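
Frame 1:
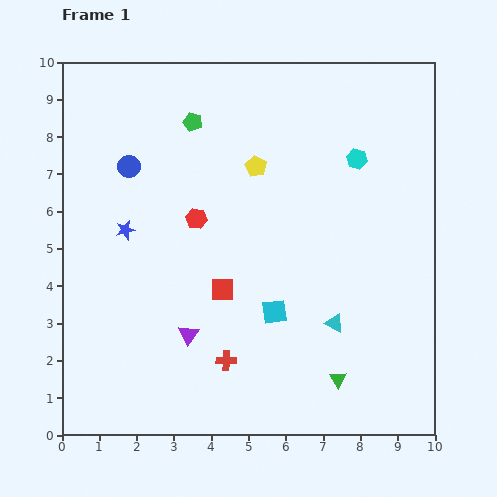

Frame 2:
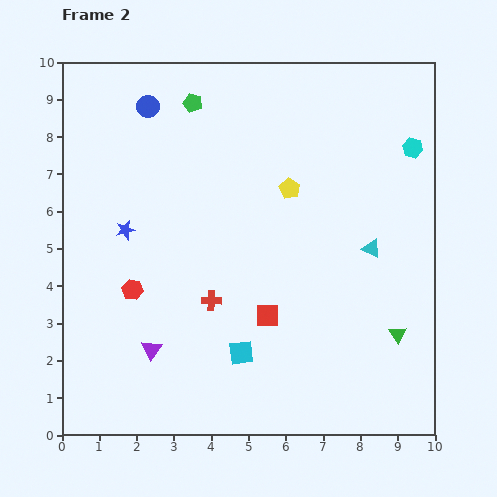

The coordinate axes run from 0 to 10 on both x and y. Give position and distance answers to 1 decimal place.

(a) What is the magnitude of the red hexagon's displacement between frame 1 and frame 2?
2.5

The red hexagon moved from (3.6, 5.8) to (1.9, 3.9), a distance of √(1.7² + 1.9²) ≈ 2.5.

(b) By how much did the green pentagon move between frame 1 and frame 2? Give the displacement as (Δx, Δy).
(0.0, 0.5)

The green pentagon was at (3.5, 8.4) in frame 1 and (3.5, 8.9) in frame 2.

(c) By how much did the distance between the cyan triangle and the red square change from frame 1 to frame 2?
+0.2

Distance in frame 1: 3.1. Distance in frame 2: 3.3.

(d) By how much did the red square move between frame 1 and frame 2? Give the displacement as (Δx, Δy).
(1.2, -0.7)

The red square was at (4.3, 3.9) in frame 1 and (5.5, 3.2) in frame 2.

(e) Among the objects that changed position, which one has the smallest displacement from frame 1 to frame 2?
the green pentagon

(moved 0.5)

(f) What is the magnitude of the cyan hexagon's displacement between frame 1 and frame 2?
1.5

The cyan hexagon moved from (7.9, 7.4) to (9.4, 7.7), a distance of √(1.5² + 0.3²) ≈ 1.5.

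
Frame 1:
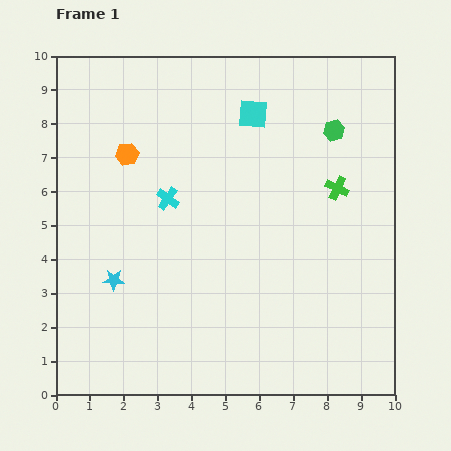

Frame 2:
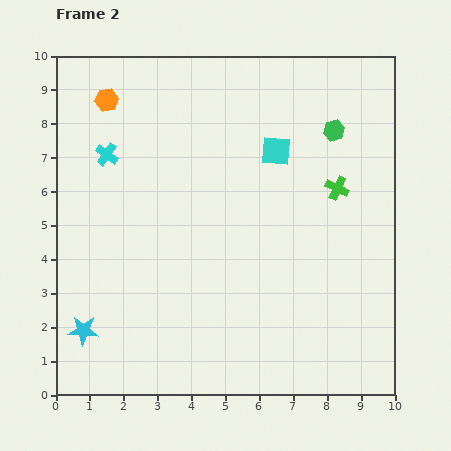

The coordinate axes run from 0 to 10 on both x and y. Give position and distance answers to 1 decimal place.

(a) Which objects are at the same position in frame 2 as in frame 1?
the green cross, the green hexagon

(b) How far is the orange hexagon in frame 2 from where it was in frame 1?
1.7

The orange hexagon moved from (2.1, 7.1) to (1.5, 8.7), a distance of √(0.6² + 1.6²) ≈ 1.7.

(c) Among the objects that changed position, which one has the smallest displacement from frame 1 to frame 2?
the cyan square

(moved 1.3)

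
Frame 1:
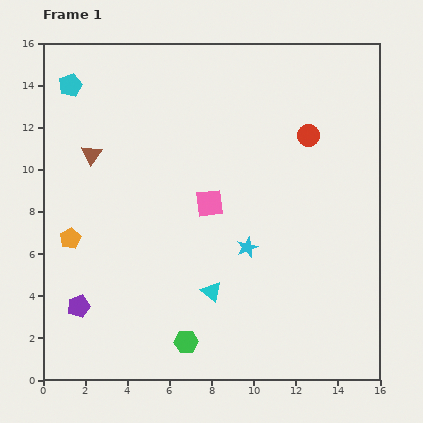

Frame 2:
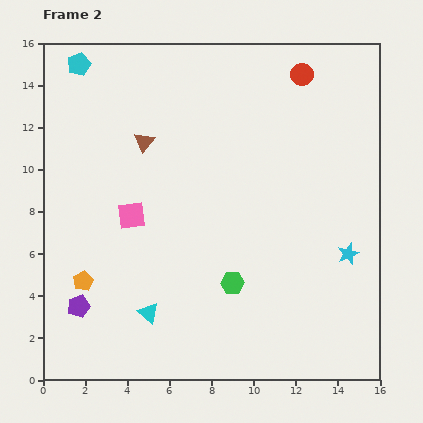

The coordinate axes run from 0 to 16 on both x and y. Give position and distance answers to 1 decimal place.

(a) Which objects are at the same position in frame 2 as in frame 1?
the purple pentagon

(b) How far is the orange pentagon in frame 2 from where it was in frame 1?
2.1

The orange pentagon moved from (1.3, 6.7) to (1.9, 4.7), a distance of √(0.6² + 2.0²) ≈ 2.1.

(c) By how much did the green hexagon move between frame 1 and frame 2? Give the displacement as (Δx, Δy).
(2.2, 2.8)

The green hexagon was at (6.8, 1.8) in frame 1 and (9.0, 4.6) in frame 2.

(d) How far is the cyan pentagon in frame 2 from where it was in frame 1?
1.1

The cyan pentagon moved from (1.3, 14.0) to (1.7, 15.0), a distance of √(0.4² + 1.0²) ≈ 1.1.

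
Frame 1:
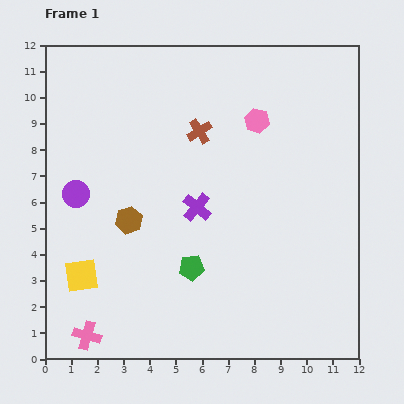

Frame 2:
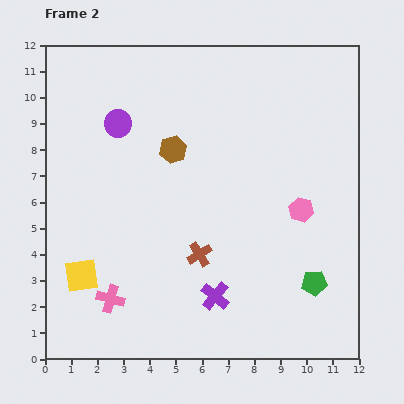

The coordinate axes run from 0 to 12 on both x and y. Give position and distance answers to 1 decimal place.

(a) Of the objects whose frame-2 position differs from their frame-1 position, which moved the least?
the pink cross

(moved 1.7)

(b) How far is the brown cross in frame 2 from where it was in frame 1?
4.7

The brown cross moved from (5.9, 8.7) to (5.9, 4.0), a distance of √(0.0² + 4.7²) ≈ 4.7.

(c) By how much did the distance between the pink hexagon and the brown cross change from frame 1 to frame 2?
+2.1

Distance in frame 1: 2.2. Distance in frame 2: 4.3.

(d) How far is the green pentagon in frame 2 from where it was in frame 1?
4.7

The green pentagon moved from (5.6, 3.5) to (10.3, 2.9), a distance of √(4.7² + 0.6²) ≈ 4.7.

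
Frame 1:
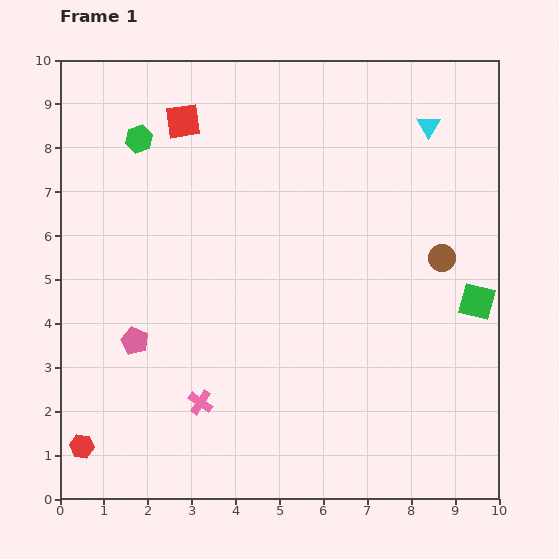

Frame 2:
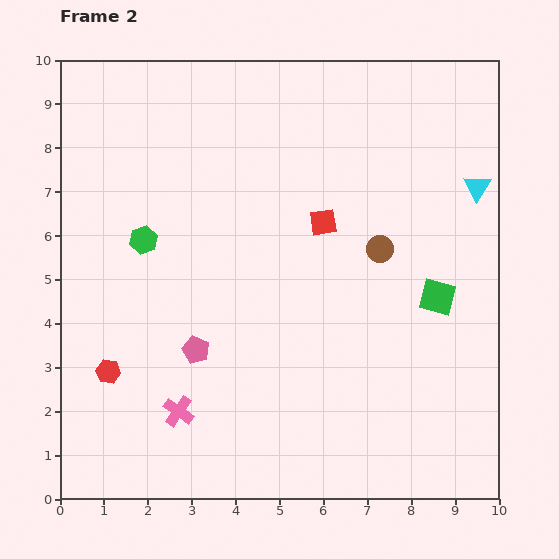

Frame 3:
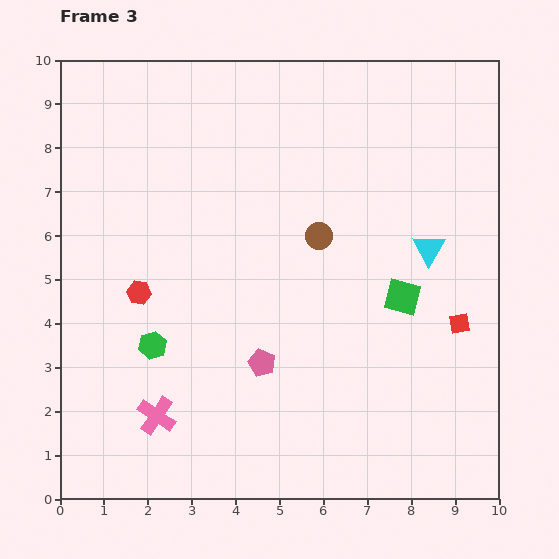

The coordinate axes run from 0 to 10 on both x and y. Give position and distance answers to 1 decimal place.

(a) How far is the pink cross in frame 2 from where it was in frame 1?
0.5

The pink cross moved from (3.2, 2.2) to (2.7, 2.0), a distance of √(0.5² + 0.2²) ≈ 0.5.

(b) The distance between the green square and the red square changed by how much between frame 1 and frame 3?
-6.5

Distance in frame 1: 7.9. Distance in frame 3: 1.4.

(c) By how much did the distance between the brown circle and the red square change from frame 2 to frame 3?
+2.4

Distance in frame 2: 1.4. Distance in frame 3: 3.8.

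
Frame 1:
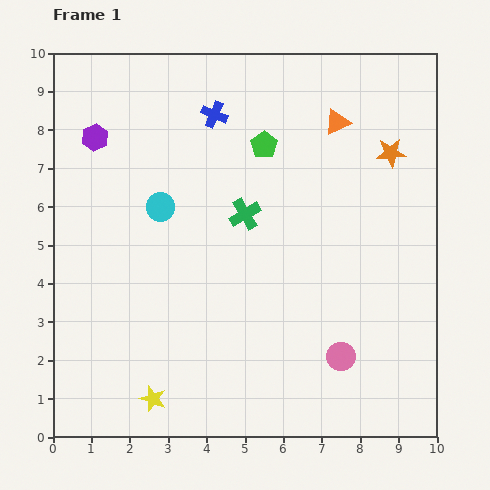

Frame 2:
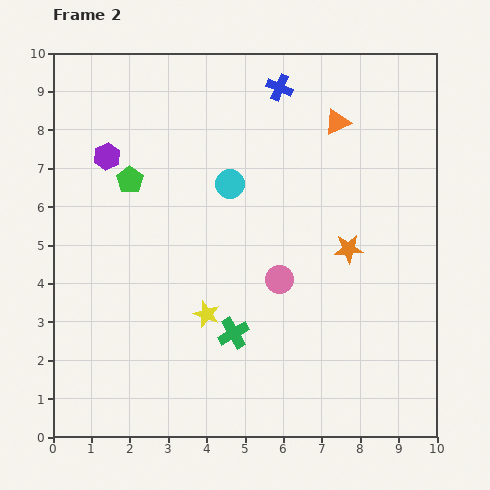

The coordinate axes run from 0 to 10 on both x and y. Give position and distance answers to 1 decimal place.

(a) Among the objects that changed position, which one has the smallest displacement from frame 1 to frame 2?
the purple hexagon

(moved 0.6)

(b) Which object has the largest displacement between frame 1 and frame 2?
the green pentagon

(moved 3.6; next 3.1)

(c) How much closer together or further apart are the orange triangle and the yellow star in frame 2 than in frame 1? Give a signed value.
-2.7

Distance in frame 1: 8.7. Distance in frame 2: 6.0.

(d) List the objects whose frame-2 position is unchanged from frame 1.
the orange triangle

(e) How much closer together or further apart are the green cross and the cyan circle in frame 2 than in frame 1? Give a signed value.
+1.7

Distance in frame 1: 2.2. Distance in frame 2: 3.9.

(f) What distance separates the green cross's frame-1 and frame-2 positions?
3.1

The green cross moved from (5.0, 5.8) to (4.7, 2.7), a distance of √(0.3² + 3.1²) ≈ 3.1.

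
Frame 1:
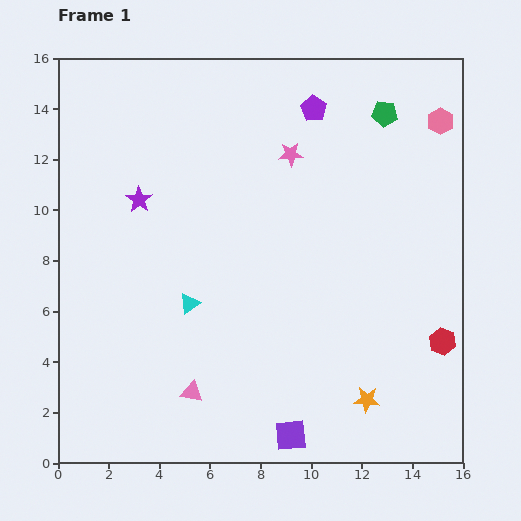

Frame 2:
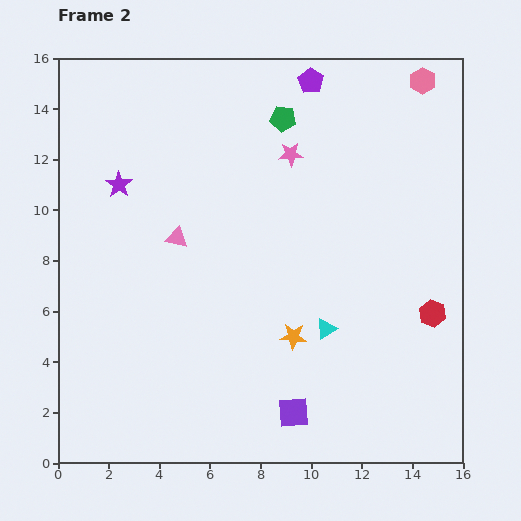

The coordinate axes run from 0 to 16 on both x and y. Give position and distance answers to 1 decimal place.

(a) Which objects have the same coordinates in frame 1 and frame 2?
the pink star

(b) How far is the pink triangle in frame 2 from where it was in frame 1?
6.1

The pink triangle moved from (5.3, 2.8) to (4.7, 8.9), a distance of √(0.6² + 6.1²) ≈ 6.1.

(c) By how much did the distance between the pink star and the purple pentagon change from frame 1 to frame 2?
+1.0

Distance in frame 1: 2.0. Distance in frame 2: 3.0.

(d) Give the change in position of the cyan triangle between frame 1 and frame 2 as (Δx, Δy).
(5.4, -1.0)

The cyan triangle was at (5.2, 6.3) in frame 1 and (10.6, 5.3) in frame 2.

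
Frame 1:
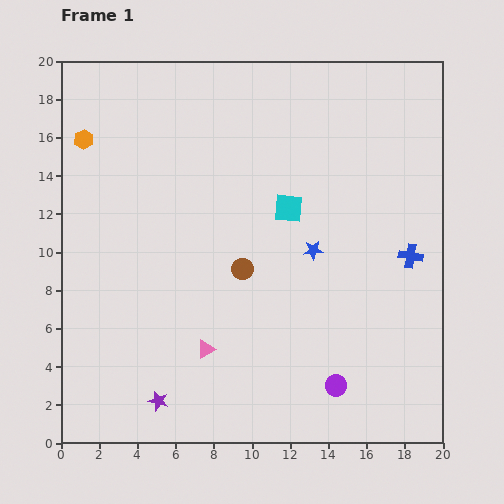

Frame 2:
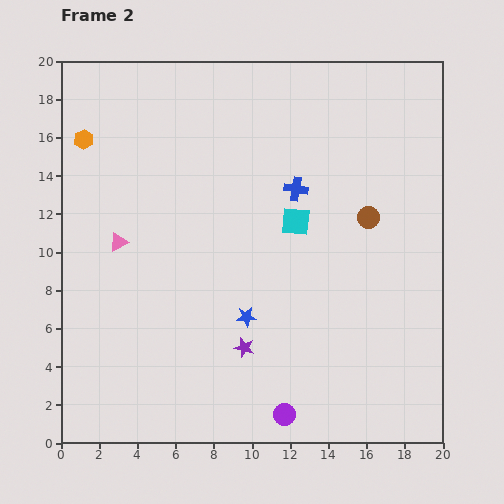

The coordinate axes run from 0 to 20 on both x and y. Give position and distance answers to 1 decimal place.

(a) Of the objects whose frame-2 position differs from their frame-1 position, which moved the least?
the cyan square

(moved 0.8)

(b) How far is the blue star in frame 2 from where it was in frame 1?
4.9

The blue star moved from (13.2, 10.1) to (9.7, 6.6), a distance of √(3.5² + 3.5²) ≈ 4.9.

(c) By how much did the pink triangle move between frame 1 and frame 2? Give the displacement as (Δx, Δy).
(-4.6, 5.6)

The pink triangle was at (7.6, 4.9) in frame 1 and (3.0, 10.5) in frame 2.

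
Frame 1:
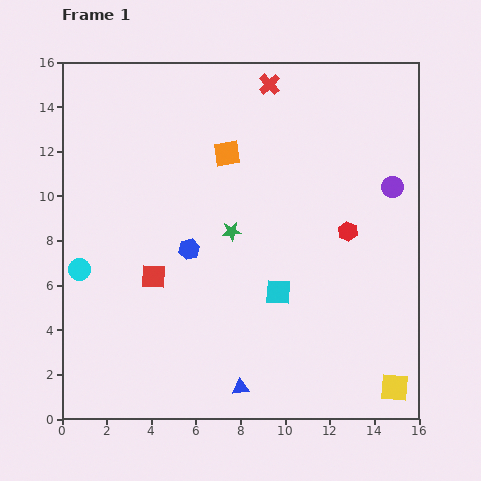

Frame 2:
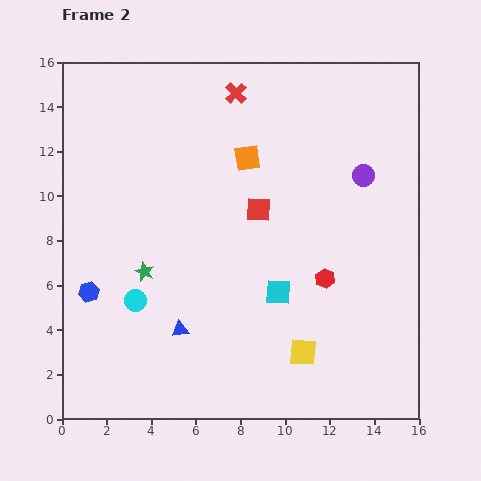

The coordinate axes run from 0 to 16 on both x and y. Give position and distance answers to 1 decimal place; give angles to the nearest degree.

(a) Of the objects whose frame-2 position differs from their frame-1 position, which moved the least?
the orange square

(moved 0.9)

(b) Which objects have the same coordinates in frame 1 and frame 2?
the cyan square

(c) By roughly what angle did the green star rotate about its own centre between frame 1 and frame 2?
31° clockwise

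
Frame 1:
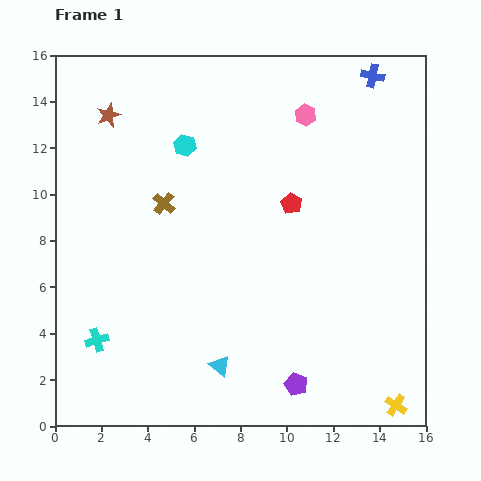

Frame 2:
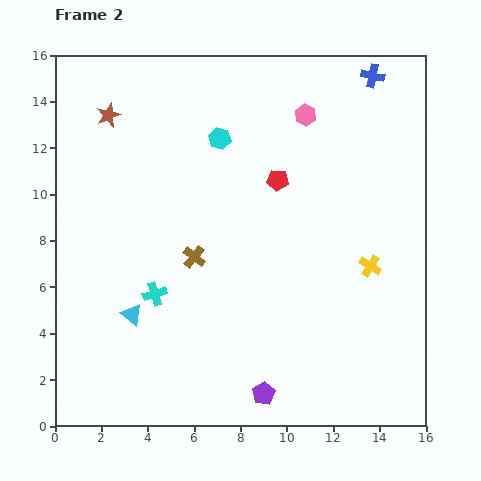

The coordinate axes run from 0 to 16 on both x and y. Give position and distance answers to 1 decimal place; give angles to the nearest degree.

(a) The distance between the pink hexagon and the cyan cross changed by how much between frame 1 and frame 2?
-3.1

Distance in frame 1: 13.2. Distance in frame 2: 10.1.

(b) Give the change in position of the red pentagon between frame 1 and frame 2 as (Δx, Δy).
(-0.6, 1.0)

The red pentagon was at (10.2, 9.6) in frame 1 and (9.6, 10.6) in frame 2.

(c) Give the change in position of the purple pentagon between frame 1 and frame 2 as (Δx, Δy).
(-1.4, -0.4)

The purple pentagon was at (10.4, 1.8) in frame 1 and (9.0, 1.4) in frame 2.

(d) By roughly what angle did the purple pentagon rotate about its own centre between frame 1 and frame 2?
20° clockwise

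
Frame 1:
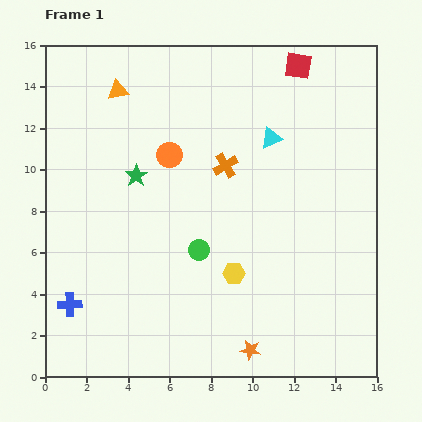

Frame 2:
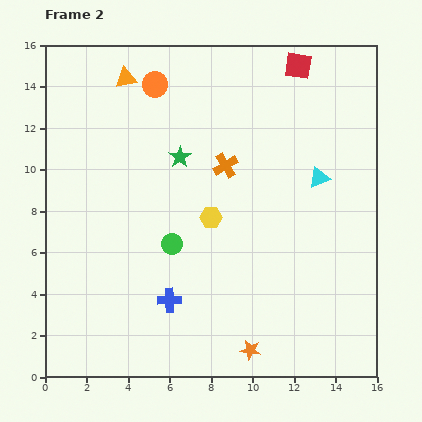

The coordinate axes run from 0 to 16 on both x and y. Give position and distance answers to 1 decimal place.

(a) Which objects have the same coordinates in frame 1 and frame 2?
the red square, the orange star, the orange cross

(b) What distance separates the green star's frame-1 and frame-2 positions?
2.3

The green star moved from (4.4, 9.7) to (6.5, 10.6), a distance of √(2.1² + 0.9²) ≈ 2.3.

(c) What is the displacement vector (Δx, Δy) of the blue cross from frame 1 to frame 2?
(4.8, 0.2)

The blue cross was at (1.2, 3.5) in frame 1 and (6.0, 3.7) in frame 2.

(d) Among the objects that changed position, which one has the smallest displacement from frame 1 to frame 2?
the orange triangle

(moved 0.7)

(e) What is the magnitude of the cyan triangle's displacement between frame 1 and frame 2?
3.0

The cyan triangle moved from (10.9, 11.5) to (13.2, 9.6), a distance of √(2.3² + 1.9²) ≈ 3.0.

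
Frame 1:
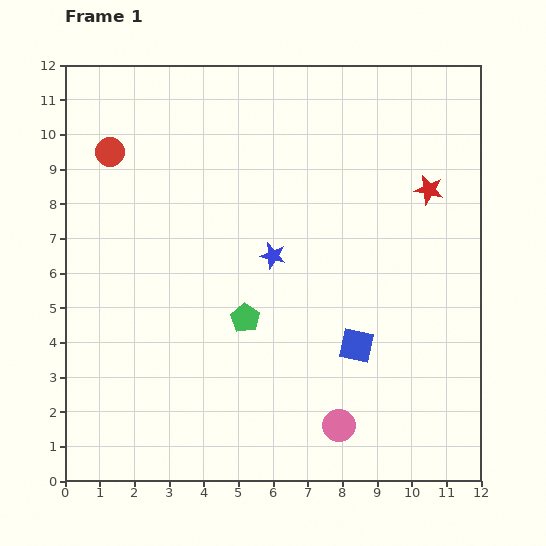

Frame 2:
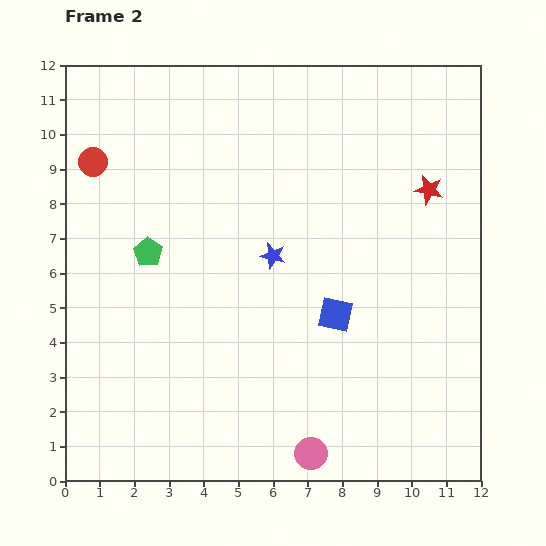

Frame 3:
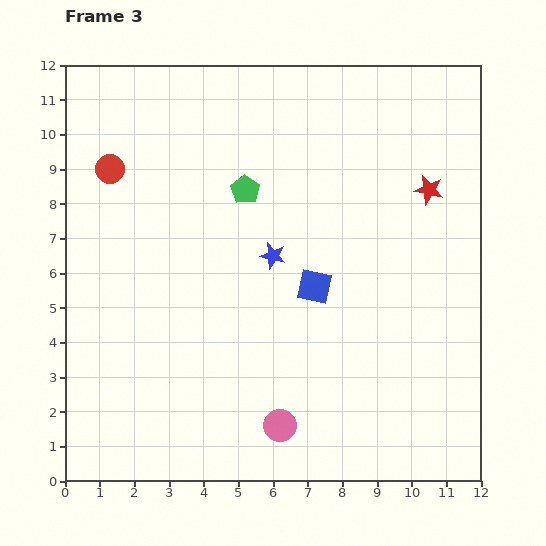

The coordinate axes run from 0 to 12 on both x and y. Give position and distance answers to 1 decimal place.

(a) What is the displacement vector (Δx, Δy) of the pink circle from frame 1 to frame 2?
(-0.8, -0.8)

The pink circle was at (7.9, 1.6) in frame 1 and (7.1, 0.8) in frame 2.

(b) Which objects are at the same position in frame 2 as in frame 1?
the blue star, the red star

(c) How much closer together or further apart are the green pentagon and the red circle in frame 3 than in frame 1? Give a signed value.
-2.3

Distance in frame 1: 6.2. Distance in frame 3: 3.9.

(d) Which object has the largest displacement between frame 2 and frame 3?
the green pentagon

(moved 3.3; next 1.2)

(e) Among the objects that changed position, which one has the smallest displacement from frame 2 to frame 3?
the red circle

(moved 0.5)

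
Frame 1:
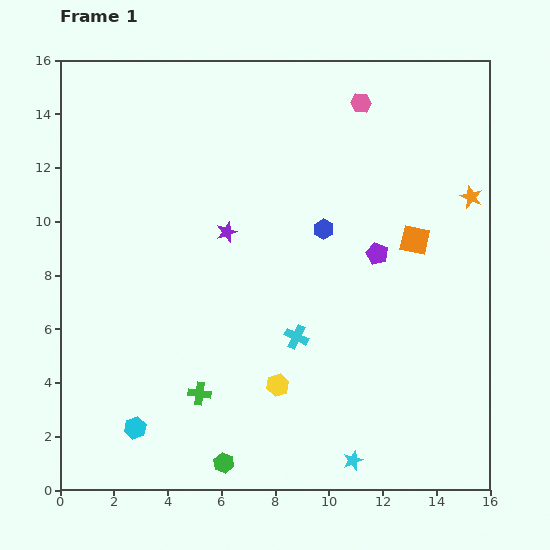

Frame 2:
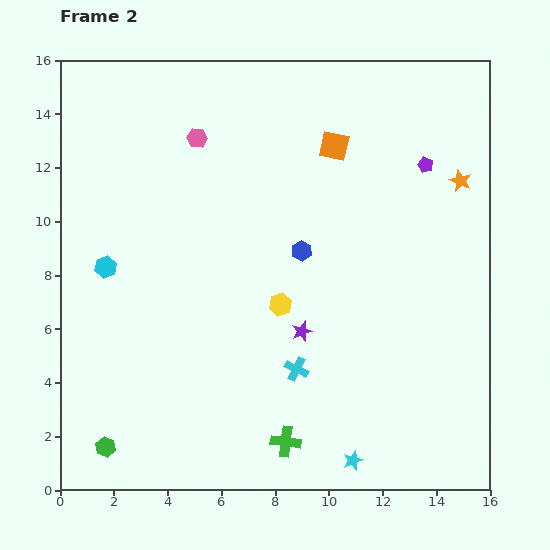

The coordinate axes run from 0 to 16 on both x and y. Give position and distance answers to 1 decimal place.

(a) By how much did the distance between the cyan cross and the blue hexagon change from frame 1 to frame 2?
+0.3

Distance in frame 1: 4.1. Distance in frame 2: 4.4.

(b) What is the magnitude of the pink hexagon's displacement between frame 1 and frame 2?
6.2

The pink hexagon moved from (11.2, 14.4) to (5.1, 13.1), a distance of √(6.1² + 1.3²) ≈ 6.2.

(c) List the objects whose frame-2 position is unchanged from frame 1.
the cyan star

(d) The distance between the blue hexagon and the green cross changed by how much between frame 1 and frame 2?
-0.5

Distance in frame 1: 7.6. Distance in frame 2: 7.1.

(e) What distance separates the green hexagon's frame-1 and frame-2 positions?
4.4

The green hexagon moved from (6.1, 1.0) to (1.7, 1.6), a distance of √(4.4² + 0.6²) ≈ 4.4.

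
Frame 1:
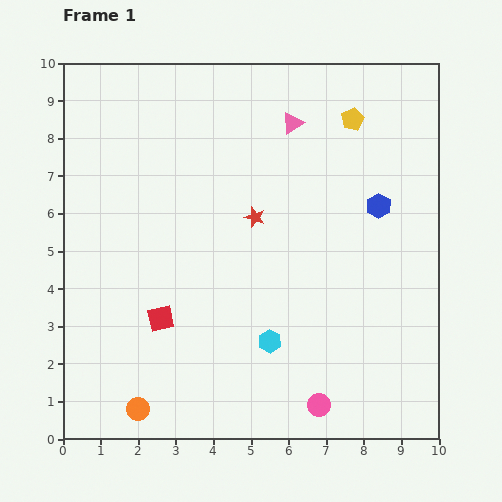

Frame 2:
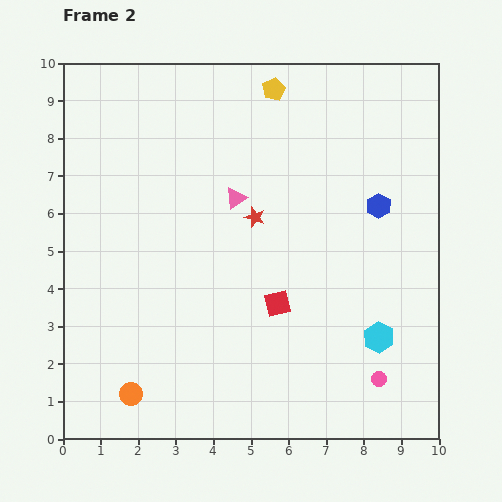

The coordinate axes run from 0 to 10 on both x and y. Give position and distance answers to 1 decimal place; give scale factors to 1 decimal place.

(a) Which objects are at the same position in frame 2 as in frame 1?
the red star, the blue hexagon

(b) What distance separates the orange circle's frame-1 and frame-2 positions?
0.4

The orange circle moved from (2.0, 0.8) to (1.8, 1.2), a distance of √(0.2² + 0.4²) ≈ 0.4.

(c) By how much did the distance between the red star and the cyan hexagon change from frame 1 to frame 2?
+1.3

Distance in frame 1: 3.3. Distance in frame 2: 4.6.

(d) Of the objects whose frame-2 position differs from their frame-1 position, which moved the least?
the orange circle

(moved 0.4)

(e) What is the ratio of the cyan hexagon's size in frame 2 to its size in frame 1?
1.4×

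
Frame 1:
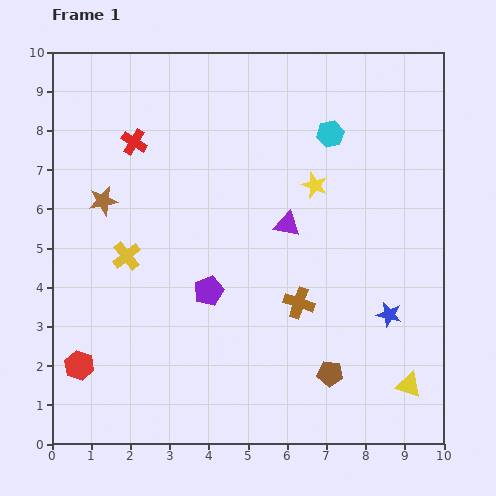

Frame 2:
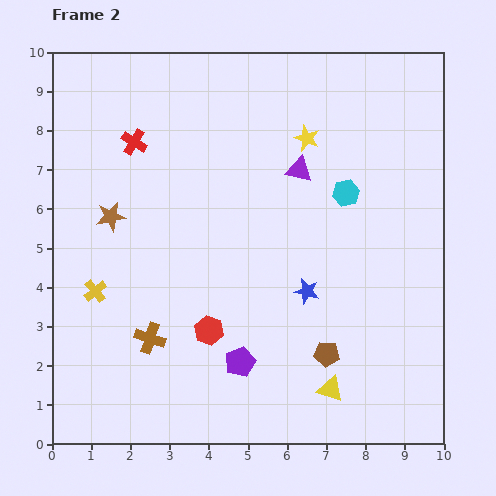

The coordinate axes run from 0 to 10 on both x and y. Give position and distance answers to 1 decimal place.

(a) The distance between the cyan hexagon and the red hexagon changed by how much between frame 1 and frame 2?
-3.8

Distance in frame 1: 8.7. Distance in frame 2: 4.9.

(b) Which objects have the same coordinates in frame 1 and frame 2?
the red cross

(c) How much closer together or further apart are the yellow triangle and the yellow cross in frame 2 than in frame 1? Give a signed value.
-1.4

Distance in frame 1: 7.9. Distance in frame 2: 6.5.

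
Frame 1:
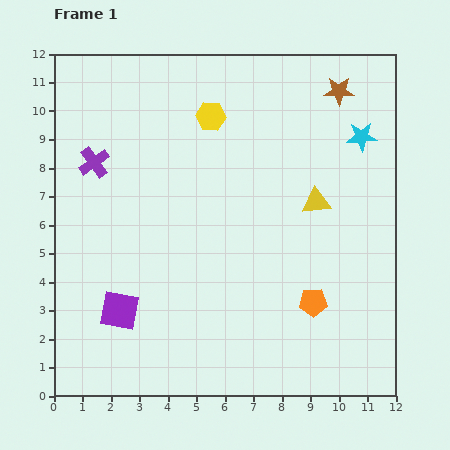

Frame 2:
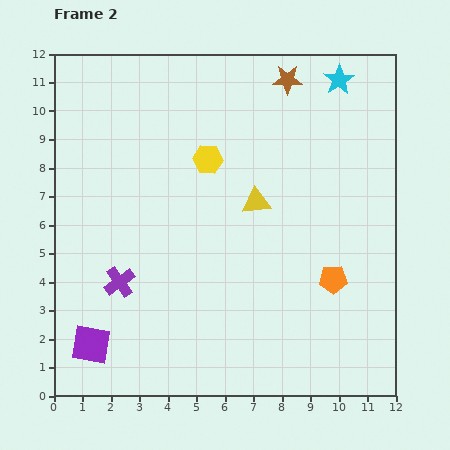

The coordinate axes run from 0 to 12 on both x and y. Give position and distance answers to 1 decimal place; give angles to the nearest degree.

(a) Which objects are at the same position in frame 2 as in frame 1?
none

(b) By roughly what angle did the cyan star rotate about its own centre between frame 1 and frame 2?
30° counter-clockwise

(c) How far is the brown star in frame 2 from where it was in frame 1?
1.8

The brown star moved from (10.0, 10.7) to (8.2, 11.1), a distance of √(1.8² + 0.4²) ≈ 1.8.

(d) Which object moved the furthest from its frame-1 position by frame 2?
the purple cross

(moved 4.3; next 2.2)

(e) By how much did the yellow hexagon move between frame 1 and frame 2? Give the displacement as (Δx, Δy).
(-0.1, -1.5)

The yellow hexagon was at (5.5, 9.8) in frame 1 and (5.4, 8.3) in frame 2.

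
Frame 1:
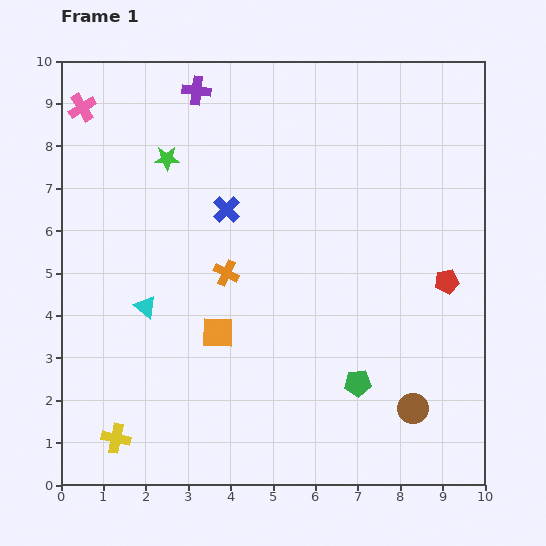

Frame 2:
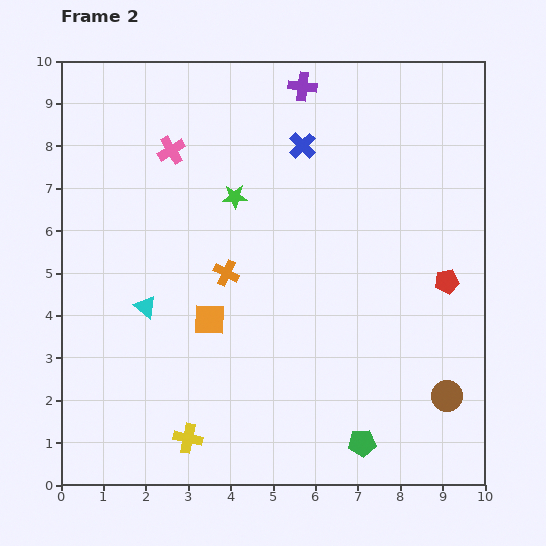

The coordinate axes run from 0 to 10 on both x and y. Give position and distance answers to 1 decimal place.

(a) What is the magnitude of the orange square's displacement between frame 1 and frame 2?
0.4

The orange square moved from (3.7, 3.6) to (3.5, 3.9), a distance of √(0.2² + 0.3²) ≈ 0.4.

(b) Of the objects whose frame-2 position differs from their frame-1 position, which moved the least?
the orange square

(moved 0.4)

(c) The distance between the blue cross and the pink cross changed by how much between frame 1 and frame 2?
-1.1

Distance in frame 1: 4.2. Distance in frame 2: 3.1.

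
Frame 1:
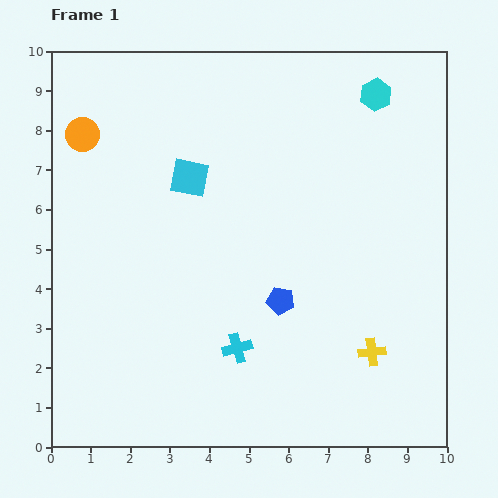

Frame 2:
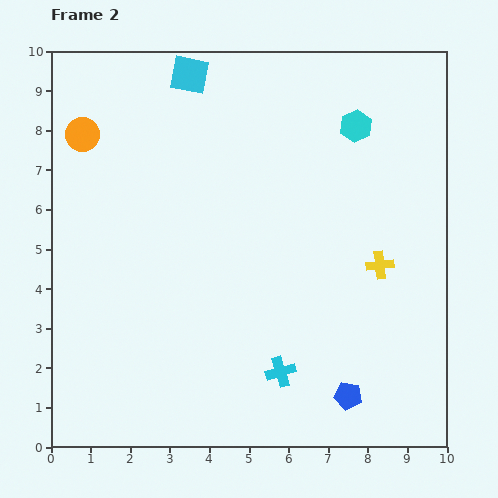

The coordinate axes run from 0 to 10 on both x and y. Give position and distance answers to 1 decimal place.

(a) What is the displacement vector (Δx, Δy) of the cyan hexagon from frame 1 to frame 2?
(-0.5, -0.8)

The cyan hexagon was at (8.2, 8.9) in frame 1 and (7.7, 8.1) in frame 2.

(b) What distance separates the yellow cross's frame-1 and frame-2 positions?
2.2

The yellow cross moved from (8.1, 2.4) to (8.3, 4.6), a distance of √(0.2² + 2.2²) ≈ 2.2.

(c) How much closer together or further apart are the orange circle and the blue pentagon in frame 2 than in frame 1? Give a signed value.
+2.9

Distance in frame 1: 6.5. Distance in frame 2: 9.4.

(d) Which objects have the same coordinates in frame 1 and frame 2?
the orange circle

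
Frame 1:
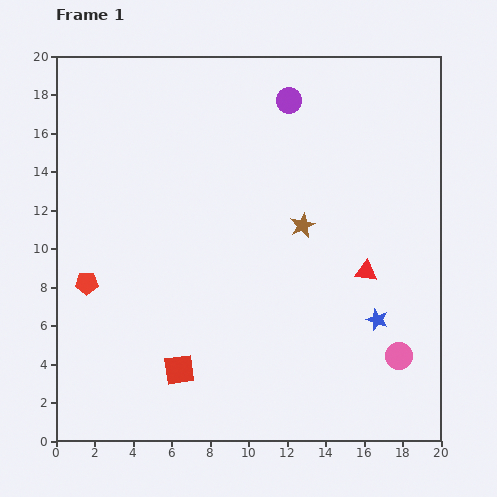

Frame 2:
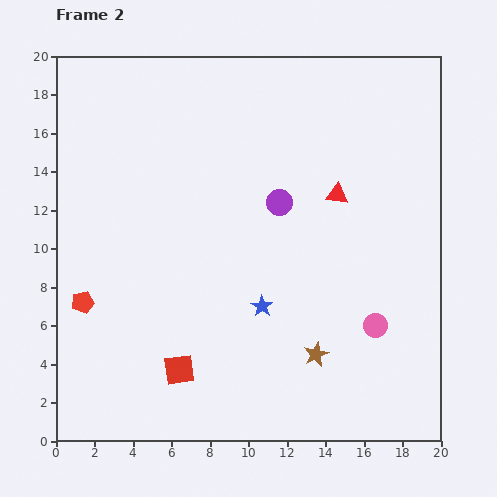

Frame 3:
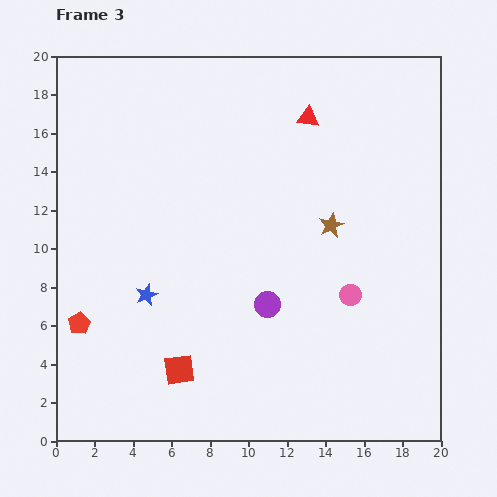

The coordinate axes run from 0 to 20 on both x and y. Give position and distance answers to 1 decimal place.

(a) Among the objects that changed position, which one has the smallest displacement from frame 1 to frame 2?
the red pentagon

(moved 1.0)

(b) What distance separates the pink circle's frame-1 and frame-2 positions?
2.0

The pink circle moved from (17.8, 4.4) to (16.6, 6.0), a distance of √(1.2² + 1.6²) ≈ 2.0.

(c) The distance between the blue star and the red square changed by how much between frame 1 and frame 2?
-5.2

Distance in frame 1: 10.6. Distance in frame 2: 5.4.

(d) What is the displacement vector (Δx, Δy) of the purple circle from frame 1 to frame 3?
(-1.1, -10.6)

The purple circle was at (12.1, 17.7) in frame 1 and (11.0, 7.1) in frame 3.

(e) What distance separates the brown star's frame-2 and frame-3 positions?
6.7

The brown star moved from (13.5, 4.5) to (14.3, 11.2), a distance of √(0.8² + 6.7²) ≈ 6.7.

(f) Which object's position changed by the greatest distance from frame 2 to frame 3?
the brown star

(moved 6.7; next 6.0)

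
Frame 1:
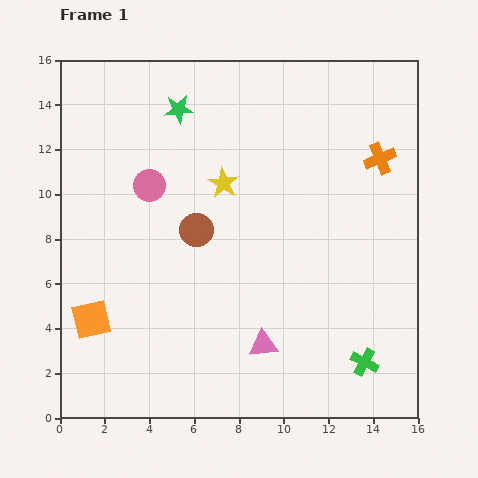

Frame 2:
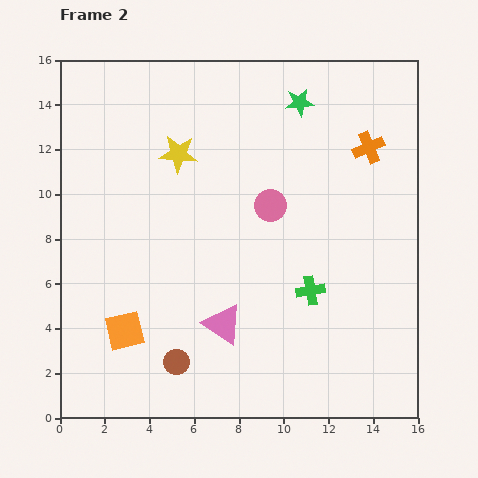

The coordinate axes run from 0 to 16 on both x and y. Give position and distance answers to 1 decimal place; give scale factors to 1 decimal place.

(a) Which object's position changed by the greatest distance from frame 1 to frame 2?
the brown circle

(moved 6.0; next 5.5)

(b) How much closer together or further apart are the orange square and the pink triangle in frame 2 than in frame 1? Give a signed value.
-3.4

Distance in frame 1: 7.8. Distance in frame 2: 4.4.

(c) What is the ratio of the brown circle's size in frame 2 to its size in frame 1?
0.8×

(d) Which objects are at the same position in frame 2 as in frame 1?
none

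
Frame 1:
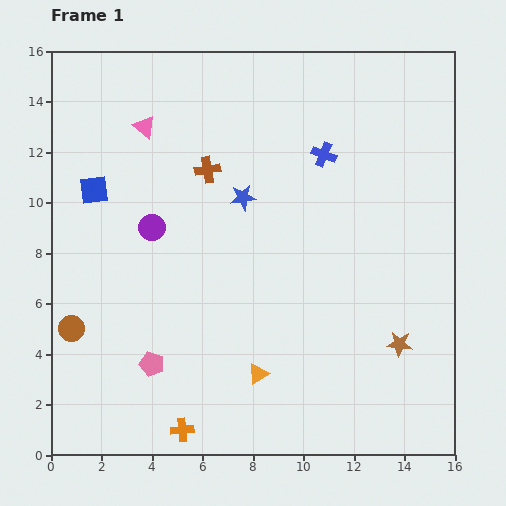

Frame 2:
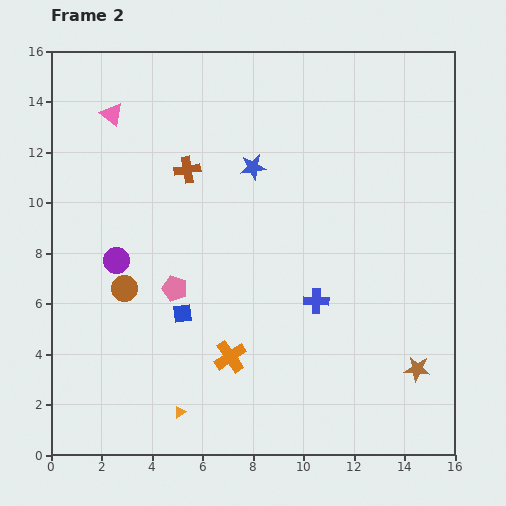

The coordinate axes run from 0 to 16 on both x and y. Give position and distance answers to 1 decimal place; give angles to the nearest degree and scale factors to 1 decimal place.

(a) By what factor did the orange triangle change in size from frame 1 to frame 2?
0.6×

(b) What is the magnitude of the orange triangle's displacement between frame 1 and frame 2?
3.4

The orange triangle moved from (8.2, 3.2) to (5.1, 1.7), a distance of √(3.1² + 1.5²) ≈ 3.4.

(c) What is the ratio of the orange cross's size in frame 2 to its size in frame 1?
1.4×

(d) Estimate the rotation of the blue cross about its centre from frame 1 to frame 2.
21° counter-clockwise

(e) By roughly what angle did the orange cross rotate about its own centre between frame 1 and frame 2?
30° counter-clockwise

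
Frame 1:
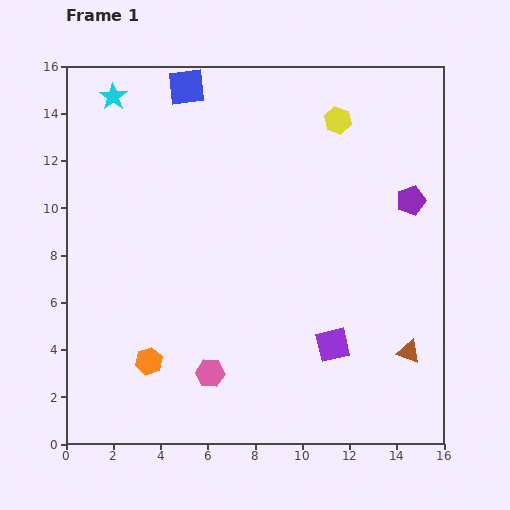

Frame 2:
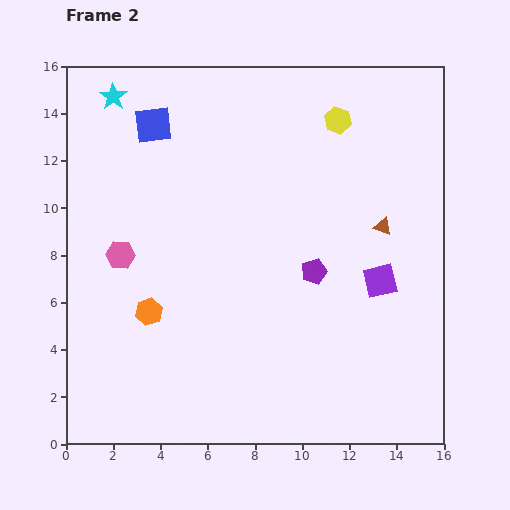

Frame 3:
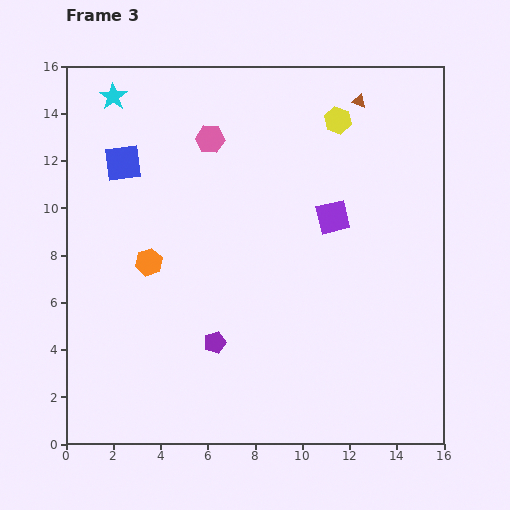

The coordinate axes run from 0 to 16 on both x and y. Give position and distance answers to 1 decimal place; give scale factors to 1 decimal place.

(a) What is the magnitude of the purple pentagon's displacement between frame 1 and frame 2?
5.1

The purple pentagon moved from (14.6, 10.3) to (10.5, 7.3), a distance of √(4.1² + 3.0²) ≈ 5.1.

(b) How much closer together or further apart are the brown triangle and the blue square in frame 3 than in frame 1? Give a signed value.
-4.3

Distance in frame 1: 14.6. Distance in frame 3: 10.3.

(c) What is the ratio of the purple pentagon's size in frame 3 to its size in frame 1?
0.8×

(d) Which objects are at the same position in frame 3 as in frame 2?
the yellow hexagon, the cyan star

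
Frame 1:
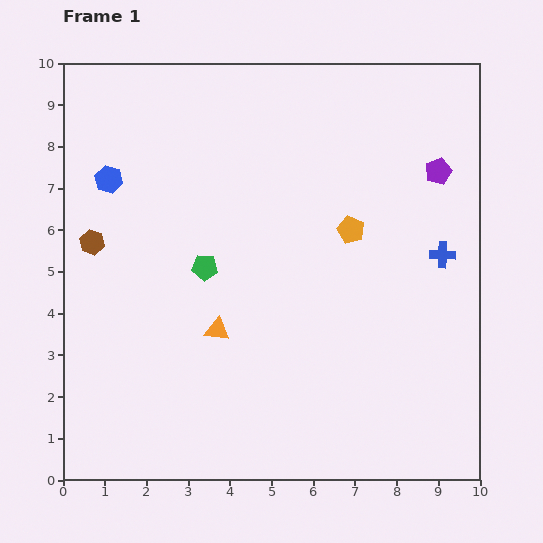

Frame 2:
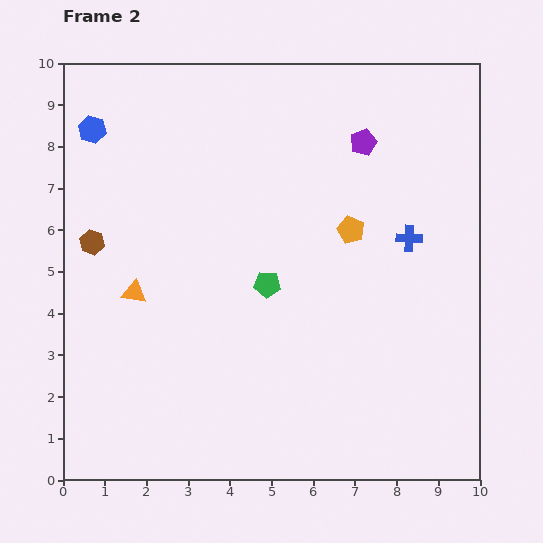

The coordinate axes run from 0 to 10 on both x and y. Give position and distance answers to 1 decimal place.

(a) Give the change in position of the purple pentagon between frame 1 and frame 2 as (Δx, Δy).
(-1.8, 0.7)

The purple pentagon was at (9.0, 7.4) in frame 1 and (7.2, 8.1) in frame 2.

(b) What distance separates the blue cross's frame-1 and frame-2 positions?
0.9

The blue cross moved from (9.1, 5.4) to (8.3, 5.8), a distance of √(0.8² + 0.4²) ≈ 0.9.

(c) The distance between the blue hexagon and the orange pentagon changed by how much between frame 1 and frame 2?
+0.7

Distance in frame 1: 5.9. Distance in frame 2: 6.6.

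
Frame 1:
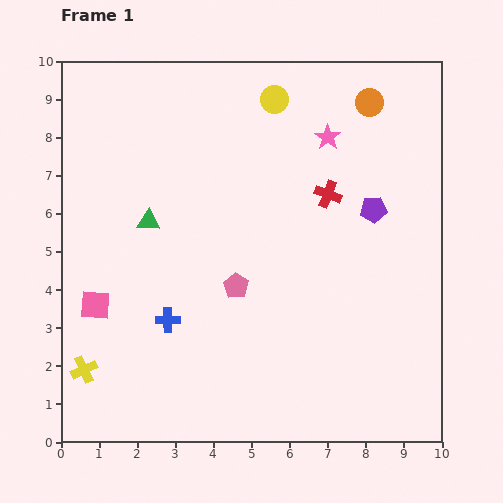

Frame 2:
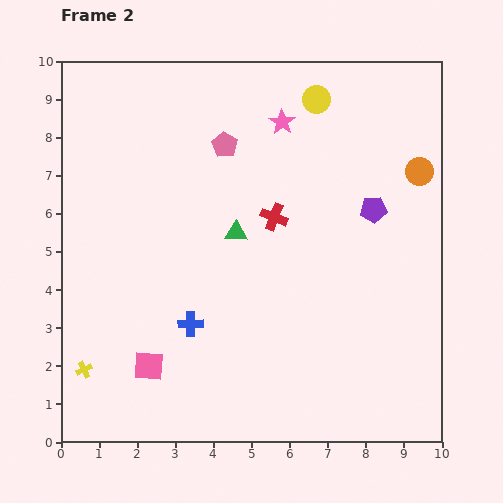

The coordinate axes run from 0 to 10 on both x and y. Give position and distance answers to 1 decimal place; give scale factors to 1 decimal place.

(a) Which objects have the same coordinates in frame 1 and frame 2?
the purple pentagon, the yellow cross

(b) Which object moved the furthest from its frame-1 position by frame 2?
the pink pentagon

(moved 3.7; next 2.3)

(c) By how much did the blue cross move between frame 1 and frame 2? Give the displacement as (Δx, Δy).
(0.6, -0.1)

The blue cross was at (2.8, 3.2) in frame 1 and (3.4, 3.1) in frame 2.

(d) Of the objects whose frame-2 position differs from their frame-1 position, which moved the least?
the blue cross

(moved 0.6)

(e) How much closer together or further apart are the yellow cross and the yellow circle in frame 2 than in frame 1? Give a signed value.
+0.7

Distance in frame 1: 8.7. Distance in frame 2: 9.4.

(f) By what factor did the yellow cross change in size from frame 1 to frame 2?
0.6×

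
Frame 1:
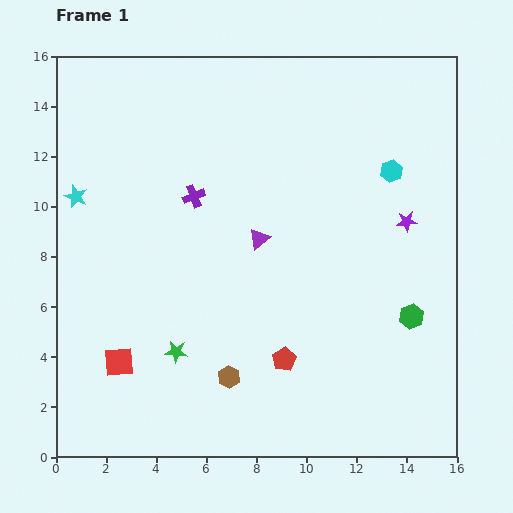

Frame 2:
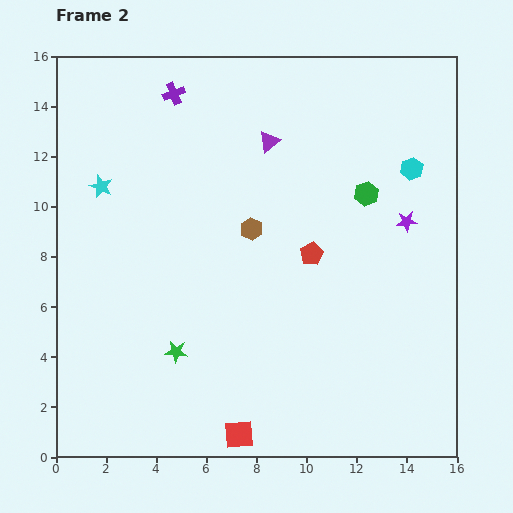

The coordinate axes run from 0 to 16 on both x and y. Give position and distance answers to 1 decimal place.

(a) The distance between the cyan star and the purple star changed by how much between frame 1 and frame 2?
-0.9

Distance in frame 1: 13.2. Distance in frame 2: 12.3.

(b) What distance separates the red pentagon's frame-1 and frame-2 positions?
4.3

The red pentagon moved from (9.1, 3.9) to (10.2, 8.1), a distance of √(1.1² + 4.2²) ≈ 4.3.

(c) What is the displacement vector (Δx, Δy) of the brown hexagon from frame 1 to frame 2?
(0.9, 5.9)

The brown hexagon was at (6.9, 3.2) in frame 1 and (7.8, 9.1) in frame 2.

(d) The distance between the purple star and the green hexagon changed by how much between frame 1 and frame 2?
-1.9

Distance in frame 1: 3.8. Distance in frame 2: 1.9.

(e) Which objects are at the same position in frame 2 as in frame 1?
the purple star, the green star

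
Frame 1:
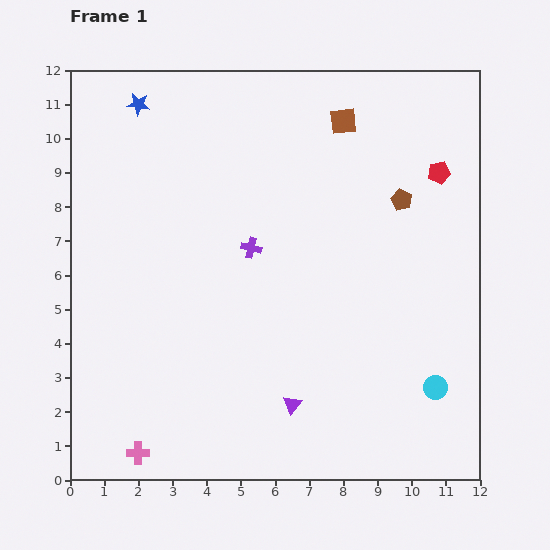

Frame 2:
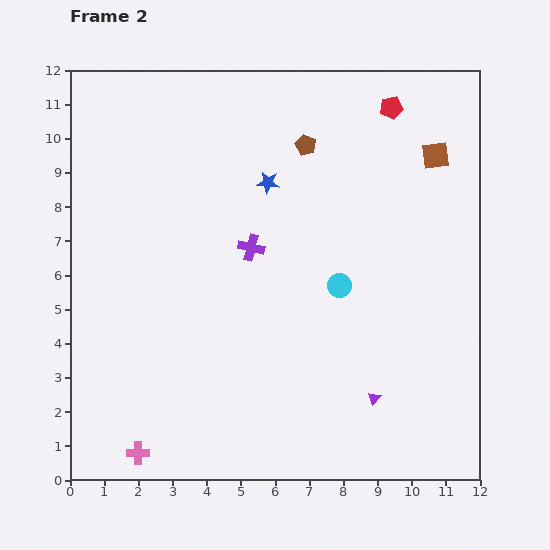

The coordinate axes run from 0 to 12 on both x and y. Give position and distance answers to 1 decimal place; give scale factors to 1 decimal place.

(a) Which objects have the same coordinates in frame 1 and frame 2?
the pink cross, the purple cross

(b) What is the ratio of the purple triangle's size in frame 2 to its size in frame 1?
0.7×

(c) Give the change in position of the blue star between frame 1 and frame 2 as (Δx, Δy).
(3.8, -2.3)

The blue star was at (2.0, 11.0) in frame 1 and (5.8, 8.7) in frame 2.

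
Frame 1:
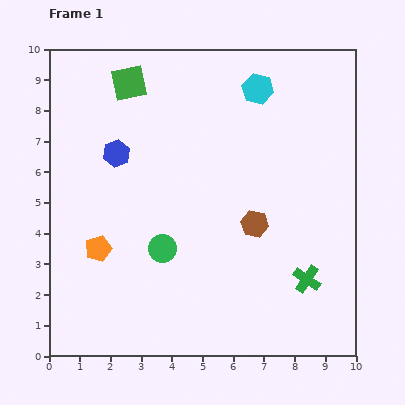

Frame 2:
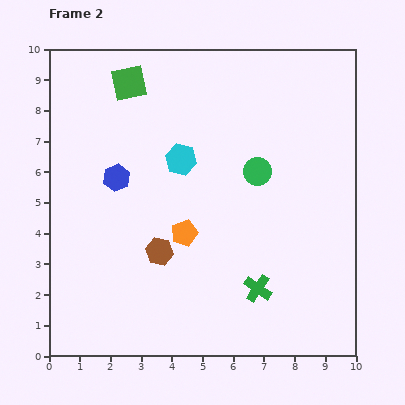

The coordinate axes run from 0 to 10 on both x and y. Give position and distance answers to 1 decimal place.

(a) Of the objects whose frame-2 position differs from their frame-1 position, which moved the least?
the blue hexagon

(moved 0.8)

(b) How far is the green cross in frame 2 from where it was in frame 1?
1.6

The green cross moved from (8.4, 2.5) to (6.8, 2.2), a distance of √(1.6² + 0.3²) ≈ 1.6.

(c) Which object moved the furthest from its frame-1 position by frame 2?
the green circle

(moved 4.0; next 3.4)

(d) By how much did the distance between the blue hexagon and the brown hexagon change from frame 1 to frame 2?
-2.3

Distance in frame 1: 5.1. Distance in frame 2: 2.8.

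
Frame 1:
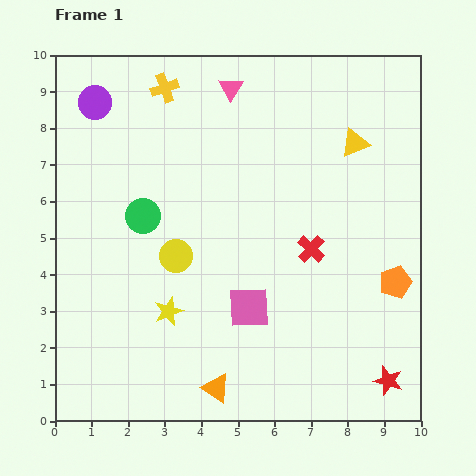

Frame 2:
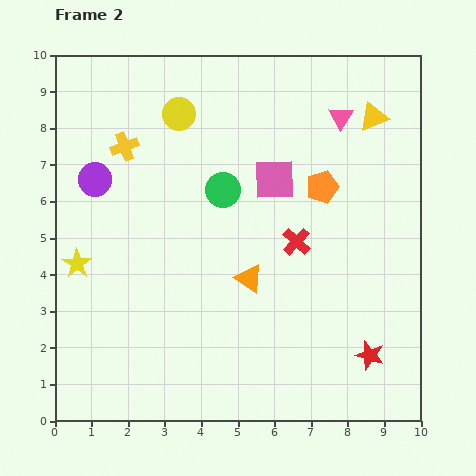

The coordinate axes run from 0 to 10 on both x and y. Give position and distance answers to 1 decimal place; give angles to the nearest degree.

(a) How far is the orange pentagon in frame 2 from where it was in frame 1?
3.3

The orange pentagon moved from (9.3, 3.8) to (7.3, 6.4), a distance of √(2.0² + 2.6²) ≈ 3.3.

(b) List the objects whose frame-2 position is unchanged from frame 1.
none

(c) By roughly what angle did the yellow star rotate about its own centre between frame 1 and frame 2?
15° counter-clockwise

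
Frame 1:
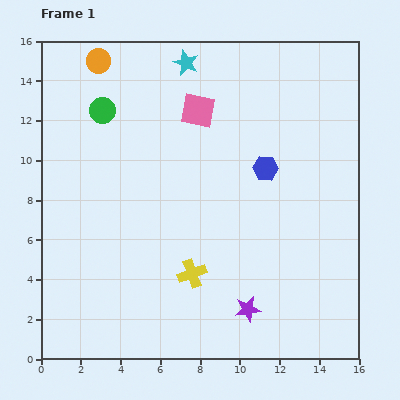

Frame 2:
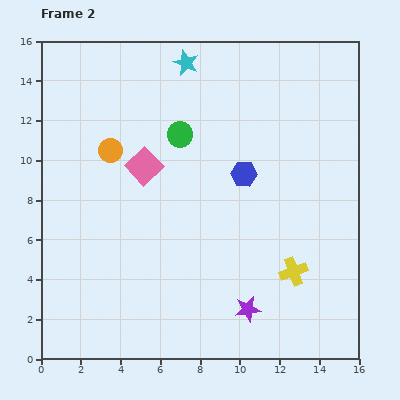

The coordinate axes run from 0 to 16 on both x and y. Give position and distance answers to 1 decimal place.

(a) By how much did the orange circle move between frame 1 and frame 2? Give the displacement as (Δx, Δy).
(0.6, -4.5)

The orange circle was at (2.9, 15.0) in frame 1 and (3.5, 10.5) in frame 2.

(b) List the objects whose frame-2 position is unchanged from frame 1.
the purple star, the cyan star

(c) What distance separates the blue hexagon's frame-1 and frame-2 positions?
1.1

The blue hexagon moved from (11.3, 9.6) to (10.2, 9.3), a distance of √(1.1² + 0.3²) ≈ 1.1.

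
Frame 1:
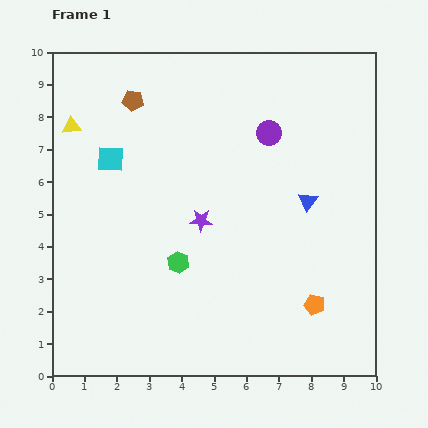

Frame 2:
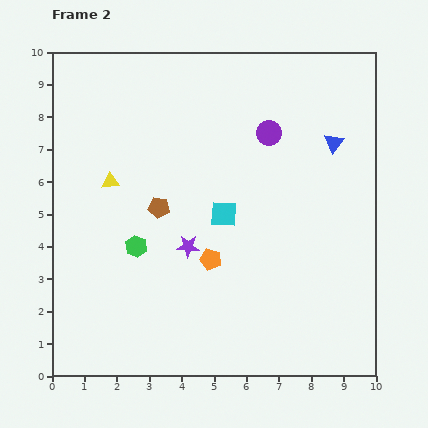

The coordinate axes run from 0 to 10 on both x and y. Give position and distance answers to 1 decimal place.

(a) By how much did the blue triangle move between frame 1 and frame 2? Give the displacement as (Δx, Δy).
(0.8, 1.8)

The blue triangle was at (7.9, 5.4) in frame 1 and (8.7, 7.2) in frame 2.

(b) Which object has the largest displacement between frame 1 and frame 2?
the cyan square

(moved 3.9; next 3.5)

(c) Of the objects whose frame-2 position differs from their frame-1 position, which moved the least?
the purple star

(moved 0.9)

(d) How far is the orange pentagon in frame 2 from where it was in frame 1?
3.5

The orange pentagon moved from (8.1, 2.2) to (4.9, 3.6), a distance of √(3.2² + 1.4²) ≈ 3.5.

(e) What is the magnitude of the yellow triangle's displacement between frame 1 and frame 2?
2.1

The yellow triangle moved from (0.6, 7.7) to (1.8, 6.0), a distance of √(1.2² + 1.7²) ≈ 2.1.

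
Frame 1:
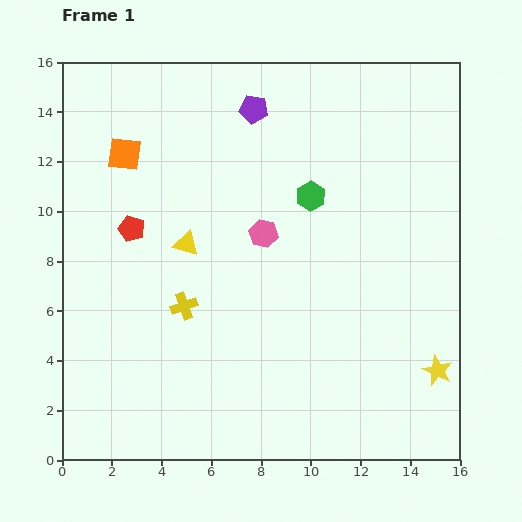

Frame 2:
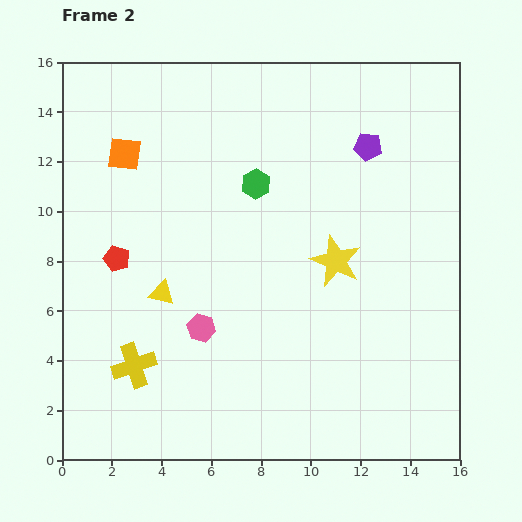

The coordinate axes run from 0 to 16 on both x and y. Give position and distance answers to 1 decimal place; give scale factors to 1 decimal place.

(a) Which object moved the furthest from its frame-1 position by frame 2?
the yellow star

(moved 6.0; next 4.8)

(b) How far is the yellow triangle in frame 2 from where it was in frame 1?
2.2

The yellow triangle moved from (5.0, 8.7) to (4.0, 6.7), a distance of √(1.0² + 2.0²) ≈ 2.2.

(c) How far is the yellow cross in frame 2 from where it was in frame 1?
3.1

The yellow cross moved from (4.9, 6.2) to (2.9, 3.8), a distance of √(2.0² + 2.4²) ≈ 3.1.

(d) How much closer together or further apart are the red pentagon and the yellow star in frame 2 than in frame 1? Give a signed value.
-4.8

Distance in frame 1: 13.6. Distance in frame 2: 8.8.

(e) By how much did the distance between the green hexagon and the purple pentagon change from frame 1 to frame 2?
+0.5

Distance in frame 1: 4.2. Distance in frame 2: 4.7.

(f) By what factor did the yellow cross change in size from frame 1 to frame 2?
1.7×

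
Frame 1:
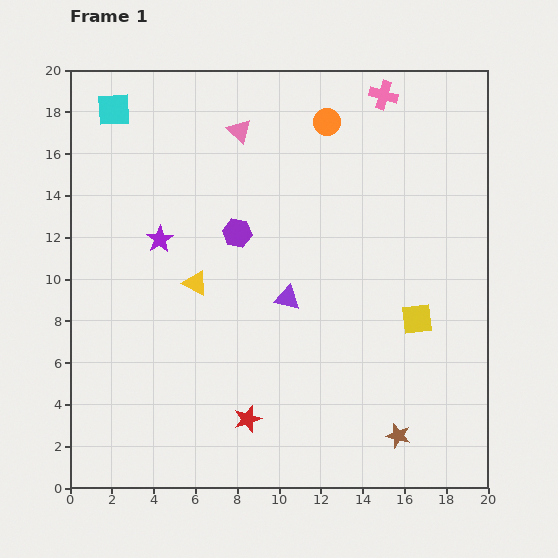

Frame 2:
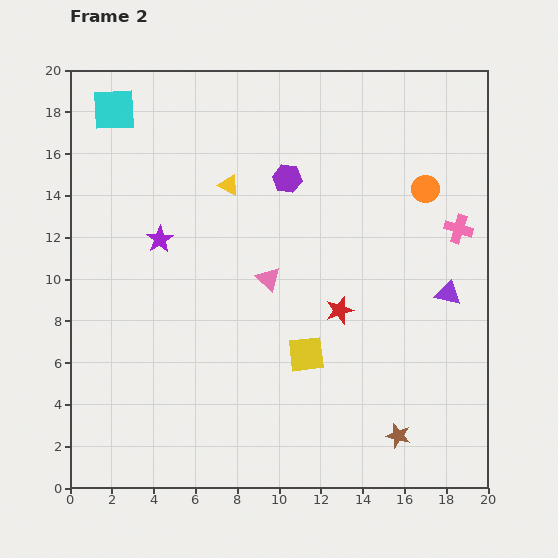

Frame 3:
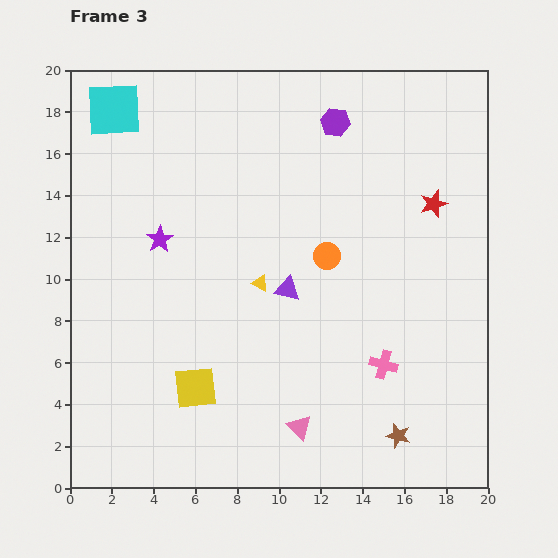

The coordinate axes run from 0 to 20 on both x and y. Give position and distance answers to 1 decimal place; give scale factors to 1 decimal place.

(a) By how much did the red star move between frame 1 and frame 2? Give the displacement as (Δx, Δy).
(4.4, 5.2)

The red star was at (8.5, 3.3) in frame 1 and (12.9, 8.5) in frame 2.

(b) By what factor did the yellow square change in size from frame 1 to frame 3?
1.4×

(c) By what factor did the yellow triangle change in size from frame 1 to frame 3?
0.7×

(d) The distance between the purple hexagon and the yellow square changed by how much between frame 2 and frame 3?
+6.0

Distance in frame 2: 8.4. Distance in frame 3: 14.4.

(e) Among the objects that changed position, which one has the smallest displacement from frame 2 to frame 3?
the purple hexagon

(moved 3.5)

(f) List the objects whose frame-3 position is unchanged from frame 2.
the cyan square, the brown star, the purple star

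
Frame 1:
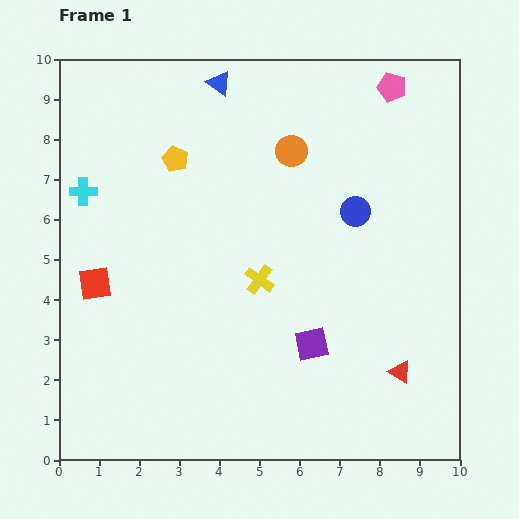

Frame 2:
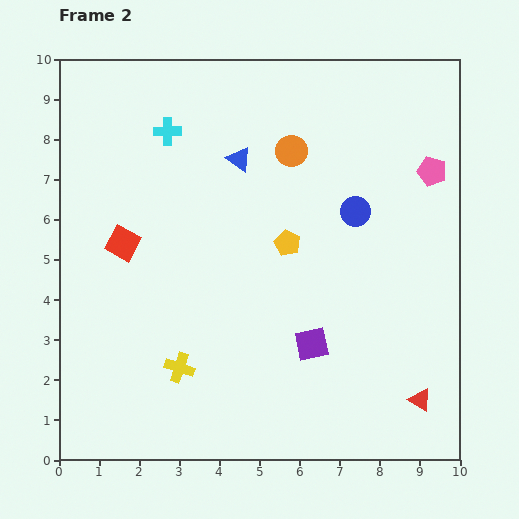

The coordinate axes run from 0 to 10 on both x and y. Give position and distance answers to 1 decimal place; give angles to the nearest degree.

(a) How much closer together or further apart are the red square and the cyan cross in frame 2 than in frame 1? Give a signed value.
+0.7

Distance in frame 1: 2.3. Distance in frame 2: 3.0.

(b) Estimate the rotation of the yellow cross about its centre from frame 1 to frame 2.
17° counter-clockwise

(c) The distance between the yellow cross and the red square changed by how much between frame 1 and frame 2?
-0.7

Distance in frame 1: 4.1. Distance in frame 2: 3.4.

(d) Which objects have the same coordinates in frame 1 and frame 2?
the blue circle, the purple square, the orange circle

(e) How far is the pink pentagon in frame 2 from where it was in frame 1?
2.3

The pink pentagon moved from (8.3, 9.3) to (9.3, 7.2), a distance of √(1.0² + 2.1²) ≈ 2.3.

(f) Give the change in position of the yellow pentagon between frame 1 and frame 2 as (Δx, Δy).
(2.8, -2.1)

The yellow pentagon was at (2.9, 7.5) in frame 1 and (5.7, 5.4) in frame 2.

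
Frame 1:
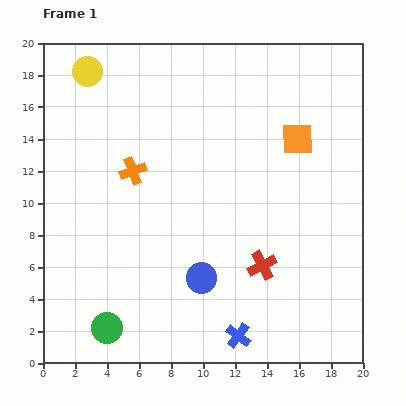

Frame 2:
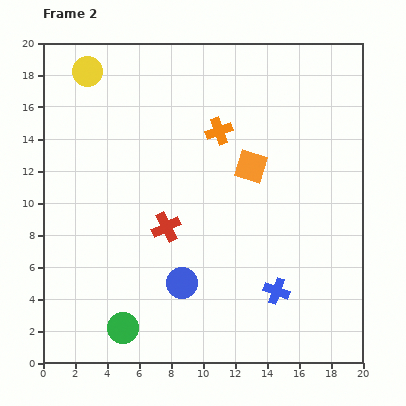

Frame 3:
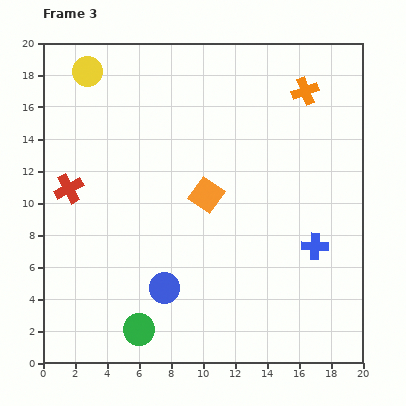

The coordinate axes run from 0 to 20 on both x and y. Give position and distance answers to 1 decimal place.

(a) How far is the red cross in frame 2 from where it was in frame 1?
6.5

The red cross moved from (13.7, 6.1) to (7.7, 8.5), a distance of √(6.0² + 2.4²) ≈ 6.5.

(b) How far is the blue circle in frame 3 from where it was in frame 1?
2.4

The blue circle moved from (9.9, 5.3) to (7.6, 4.7), a distance of √(2.3² + 0.6²) ≈ 2.4.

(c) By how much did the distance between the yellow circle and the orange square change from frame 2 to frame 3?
-1.1

Distance in frame 2: 11.8. Distance in frame 3: 10.7.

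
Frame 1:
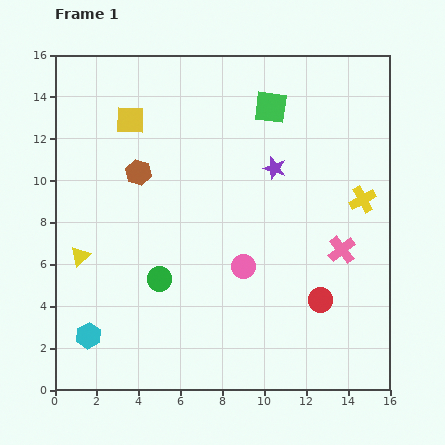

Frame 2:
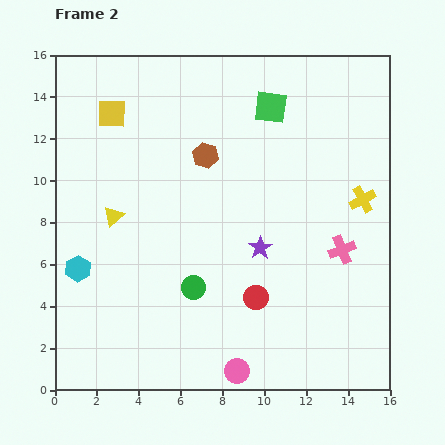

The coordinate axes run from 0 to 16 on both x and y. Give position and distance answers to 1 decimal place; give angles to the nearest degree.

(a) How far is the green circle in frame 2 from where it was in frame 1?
1.6

The green circle moved from (5.0, 5.3) to (6.6, 4.9), a distance of √(1.6² + 0.4²) ≈ 1.6.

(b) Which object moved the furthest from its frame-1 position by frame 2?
the pink circle

(moved 5.0; next 3.9)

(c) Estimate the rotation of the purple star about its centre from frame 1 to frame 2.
21° clockwise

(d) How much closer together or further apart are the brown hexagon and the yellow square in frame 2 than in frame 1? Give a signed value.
+2.4

Distance in frame 1: 2.5. Distance in frame 2: 4.9.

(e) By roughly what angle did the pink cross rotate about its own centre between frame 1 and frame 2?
17° clockwise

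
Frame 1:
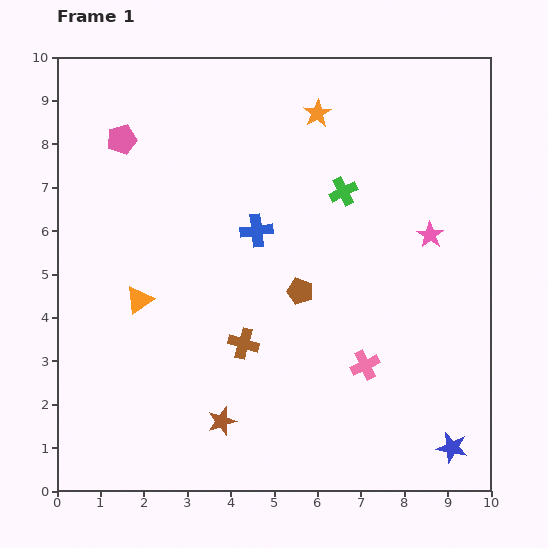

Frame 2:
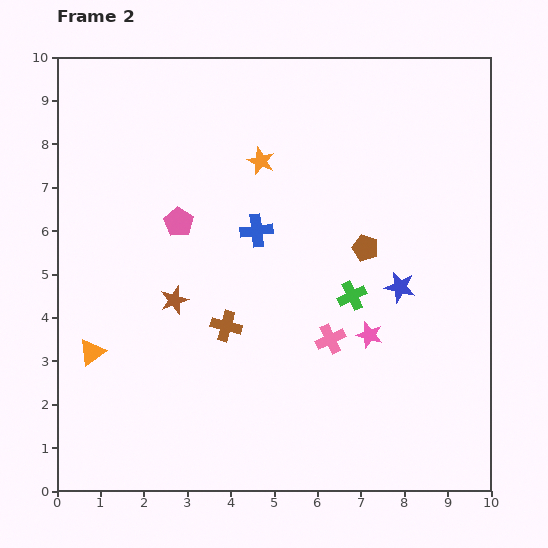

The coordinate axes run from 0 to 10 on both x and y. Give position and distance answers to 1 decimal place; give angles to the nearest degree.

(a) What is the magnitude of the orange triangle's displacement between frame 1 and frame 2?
1.6

The orange triangle moved from (1.9, 4.4) to (0.8, 3.2), a distance of √(1.1² + 1.2²) ≈ 1.6.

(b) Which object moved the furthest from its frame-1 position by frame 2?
the blue star

(moved 3.9; next 3.0)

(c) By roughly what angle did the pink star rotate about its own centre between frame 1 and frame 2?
18° counter-clockwise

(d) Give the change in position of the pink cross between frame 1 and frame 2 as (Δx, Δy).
(-0.8, 0.6)

The pink cross was at (7.1, 2.9) in frame 1 and (6.3, 3.5) in frame 2.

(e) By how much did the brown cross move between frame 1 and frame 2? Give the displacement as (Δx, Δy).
(-0.4, 0.4)

The brown cross was at (4.3, 3.4) in frame 1 and (3.9, 3.8) in frame 2.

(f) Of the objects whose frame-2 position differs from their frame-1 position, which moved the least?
the brown cross

(moved 0.6)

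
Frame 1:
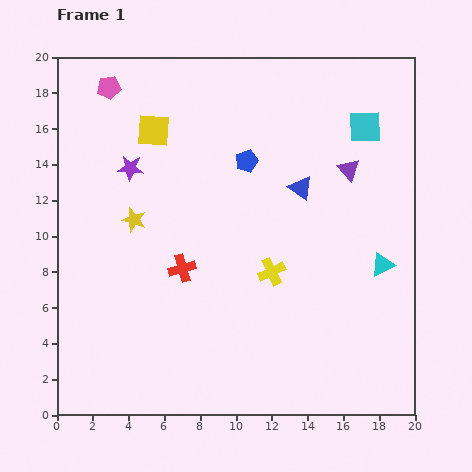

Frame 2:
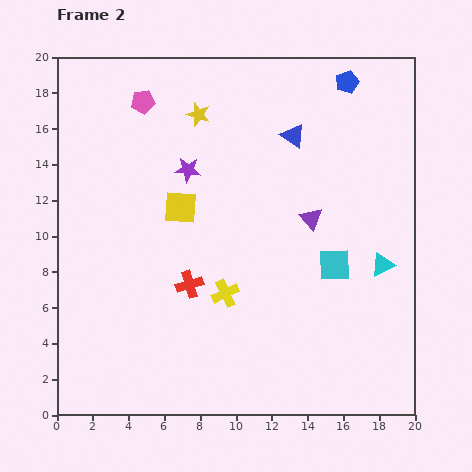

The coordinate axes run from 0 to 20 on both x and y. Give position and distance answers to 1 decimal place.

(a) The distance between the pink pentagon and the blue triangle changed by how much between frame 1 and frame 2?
-3.5

Distance in frame 1: 12.1. Distance in frame 2: 8.6.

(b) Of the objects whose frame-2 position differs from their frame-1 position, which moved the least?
the red cross

(moved 1.0)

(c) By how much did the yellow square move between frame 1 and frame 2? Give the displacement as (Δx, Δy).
(1.5, -4.3)

The yellow square was at (5.4, 15.9) in frame 1 and (6.9, 11.6) in frame 2.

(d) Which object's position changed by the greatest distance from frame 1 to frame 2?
the cyan square

(moved 7.9; next 7.1)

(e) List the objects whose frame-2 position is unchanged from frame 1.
the cyan triangle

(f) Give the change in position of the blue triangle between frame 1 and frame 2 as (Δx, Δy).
(-0.4, 2.9)

The blue triangle was at (13.6, 12.7) in frame 1 and (13.2, 15.6) in frame 2.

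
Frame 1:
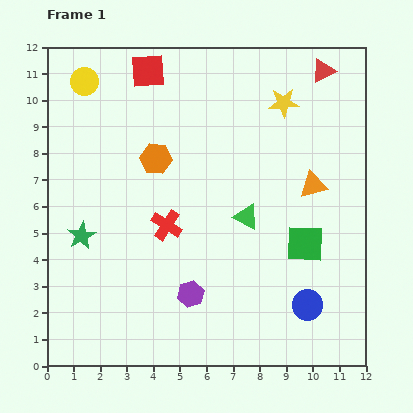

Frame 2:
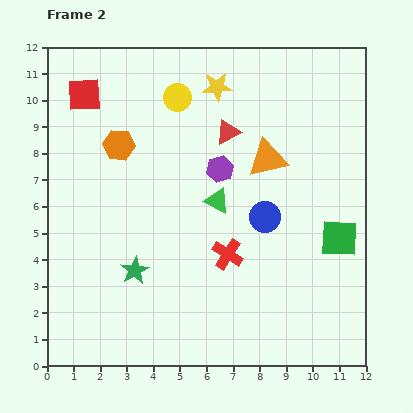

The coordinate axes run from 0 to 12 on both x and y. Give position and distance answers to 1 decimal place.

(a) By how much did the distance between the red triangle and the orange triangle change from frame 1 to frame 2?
-2.5

Distance in frame 1: 4.3. Distance in frame 2: 1.8.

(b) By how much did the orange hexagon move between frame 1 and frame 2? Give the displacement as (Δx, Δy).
(-1.4, 0.5)

The orange hexagon was at (4.1, 7.8) in frame 1 and (2.7, 8.3) in frame 2.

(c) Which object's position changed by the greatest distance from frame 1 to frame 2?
the purple hexagon

(moved 4.8; next 4.3)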